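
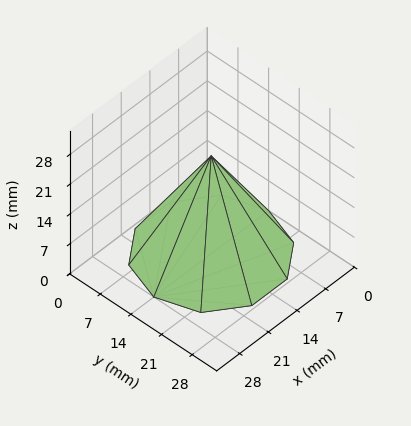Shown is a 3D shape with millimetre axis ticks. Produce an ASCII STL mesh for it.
Reading the render: the shape is a regular 10-sided pyramid, base circumscribed radius ≈ 14 mm, apex at z ≈ 23 mm (dimensions read to the nearest mm from the axis ticks). For the STL, each face is triangulated and given an outward normal.

solid part
  facet normal 0.0000 0.0000 -1.0000
    outer loop
      vertex 18.326 27.315 0.000
      vertex 25.326 22.229 0.000
      vertex 28.000 14.000 0.000
    endloop
  endfacet
  facet normal 0.0000 0.0000 -1.0000
    outer loop
      vertex 9.674 27.315 0.000
      vertex 18.326 27.315 0.000
      vertex 28.000 14.000 0.000
    endloop
  endfacet
  facet normal 0.0000 0.0000 -1.0000
    outer loop
      vertex 2.674 22.229 0.000
      vertex 9.674 27.315 0.000
      vertex 28.000 14.000 0.000
    endloop
  endfacet
  facet normal 0.0000 0.0000 -1.0000
    outer loop
      vertex 0.000 14.000 0.000
      vertex 2.674 22.229 0.000
      vertex 28.000 14.000 0.000
    endloop
  endfacet
  facet normal 0.0000 0.0000 -1.0000
    outer loop
      vertex 2.674 5.771 0.000
      vertex 0.000 14.000 0.000
      vertex 28.000 14.000 0.000
    endloop
  endfacet
  facet normal 0.0000 0.0000 -1.0000
    outer loop
      vertex 9.674 0.685 0.000
      vertex 2.674 5.771 0.000
      vertex 28.000 14.000 0.000
    endloop
  endfacet
  facet normal 0.0000 0.0000 -1.0000
    outer loop
      vertex 18.326 0.685 0.000
      vertex 9.674 0.685 0.000
      vertex 28.000 14.000 0.000
    endloop
  endfacet
  facet normal 0.0000 0.0000 -1.0000
    outer loop
      vertex 25.326 5.771 0.000
      vertex 18.326 0.685 0.000
      vertex 28.000 14.000 0.000
    endloop
  endfacet
  facet normal 0.8231 0.2675 0.5010
    outer loop
      vertex 28.000 14.000 0.000
      vertex 25.326 22.229 0.000
      vertex 14.000 14.000 23.000
    endloop
  endfacet
  facet normal 0.5087 0.7001 0.5010
    outer loop
      vertex 25.326 22.229 0.000
      vertex 18.326 27.315 0.000
      vertex 14.000 14.000 23.000
    endloop
  endfacet
  facet normal 0.0000 0.8654 0.5010
    outer loop
      vertex 18.326 27.315 0.000
      vertex 9.674 27.315 0.000
      vertex 14.000 14.000 23.000
    endloop
  endfacet
  facet normal -0.5087 0.7001 0.5010
    outer loop
      vertex 9.674 27.315 0.000
      vertex 2.674 22.229 0.000
      vertex 14.000 14.000 23.000
    endloop
  endfacet
  facet normal -0.8231 0.2675 0.5010
    outer loop
      vertex 2.674 22.229 0.000
      vertex 0.000 14.000 0.000
      vertex 14.000 14.000 23.000
    endloop
  endfacet
  facet normal -0.8231 -0.2675 0.5010
    outer loop
      vertex 0.000 14.000 0.000
      vertex 2.674 5.771 0.000
      vertex 14.000 14.000 23.000
    endloop
  endfacet
  facet normal -0.5087 -0.7001 0.5010
    outer loop
      vertex 2.674 5.771 0.000
      vertex 9.674 0.685 0.000
      vertex 14.000 14.000 23.000
    endloop
  endfacet
  facet normal 0.0000 -0.8654 0.5010
    outer loop
      vertex 9.674 0.685 0.000
      vertex 18.326 0.685 0.000
      vertex 14.000 14.000 23.000
    endloop
  endfacet
  facet normal 0.5087 -0.7001 0.5010
    outer loop
      vertex 18.326 0.685 0.000
      vertex 25.326 5.771 0.000
      vertex 14.000 14.000 23.000
    endloop
  endfacet
  facet normal 0.8231 -0.2675 0.5010
    outer loop
      vertex 25.326 5.771 0.000
      vertex 28.000 14.000 0.000
      vertex 14.000 14.000 23.000
    endloop
  endfacet
endsolid part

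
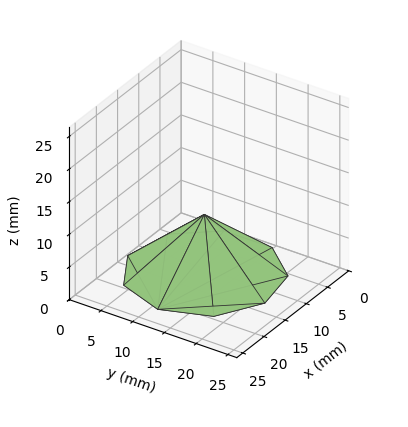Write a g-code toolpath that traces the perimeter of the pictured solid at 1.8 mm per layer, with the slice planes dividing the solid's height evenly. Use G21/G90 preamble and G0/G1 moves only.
Reading the render: the shape is a regular 9-sided pyramid, base circumscribed radius ≈ 11 mm, apex at z ≈ 9 mm (dimensions read to the nearest mm from the axis ticks). For the g-code, the solid's height is divided into equal slices at the stated Δz and each level perimeter traced with G1 moves after a G0 lift.

; perimeter-only toolpath
G21 ; units = mm
G90 ; absolute positioning
G28 ; home
; layer 1
G0 Z1.8
G0 X19.8 Y11.0
G1 X17.7 Y16.7
G1 X12.5 Y19.6
G1 X6.6 Y18.6
G1 X2.8 Y14.0
G1 X2.8 Y8.0
G1 X6.6 Y3.4
G1 X12.5 Y2.4
G1 X17.7 Y5.3
G1 X19.8 Y11.0
; layer 2
G0 Z3.6
G0 X17.6 Y11.0
G1 X16.0 Y15.3
G1 X12.1 Y17.5
G1 X7.7 Y16.7
G1 X4.8 Y13.3
G1 X4.8 Y8.7
G1 X7.7 Y5.3
G1 X12.1 Y4.5
G1 X16.0 Y6.7
G1 X17.6 Y11.0
; layer 3
G0 Z5.4
G0 X15.4 Y11.0
G1 X14.4 Y13.8
G1 X11.8 Y15.3
G1 X8.8 Y14.8
G1 X6.9 Y12.5
G1 X6.9 Y9.5
G1 X8.8 Y7.2
G1 X11.8 Y6.7
G1 X14.4 Y8.2
G1 X15.4 Y11.0
; layer 4
G0 Z7.2
G0 X13.2 Y11.0
G1 X12.7 Y12.4
G1 X11.4 Y13.2
G1 X9.9 Y12.9
G1 X8.9 Y11.8
G1 X8.9 Y10.2
G1 X9.9 Y9.1
G1 X11.4 Y8.8
G1 X12.7 Y9.6
G1 X13.2 Y11.0
M2 ; end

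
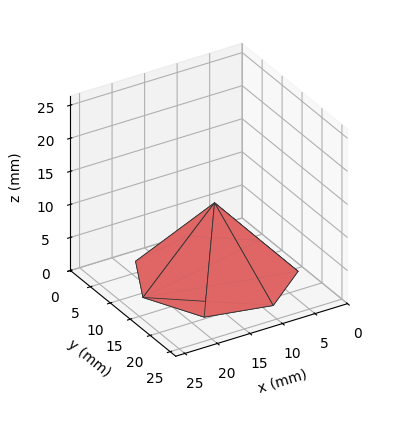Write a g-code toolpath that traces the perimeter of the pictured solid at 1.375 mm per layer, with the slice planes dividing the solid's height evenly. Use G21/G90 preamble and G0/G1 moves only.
Reading the render: the shape is a regular 7-sided pyramid, base circumscribed radius ≈ 11 mm, apex at z ≈ 11 mm (dimensions read to the nearest mm from the axis ticks). For the g-code, the solid's height is divided into equal slices at the stated Δz and each level perimeter traced with G1 moves after a G0 lift.

; perimeter-only toolpath
G21 ; units = mm
G90 ; absolute positioning
G28 ; home
; layer 1
G0 Z1.375
G0 X20.625 Y11.000
G1 X17.001 Y18.525
G1 X8.858 Y20.384
G1 X2.328 Y15.176
G1 X2.328 Y6.824
G1 X8.858 Y1.617
G1 X17.001 Y3.475
G1 X20.625 Y11.000
; layer 2
G0 Z2.750
G0 X19.250 Y11.000
G1 X16.143 Y17.450
G1 X9.164 Y19.043
G1 X3.567 Y14.580
G1 X3.567 Y7.420
G1 X9.164 Y2.957
G1 X16.143 Y4.550
G1 X19.250 Y11.000
; layer 3
G0 Z4.125
G0 X17.875 Y11.000
G1 X15.286 Y16.375
G1 X9.470 Y17.703
G1 X4.806 Y13.983
G1 X4.806 Y8.017
G1 X9.470 Y4.298
G1 X15.286 Y5.625
G1 X17.875 Y11.000
; layer 4
G0 Z5.500
G0 X16.500 Y11.000
G1 X14.429 Y15.300
G1 X9.776 Y16.362
G1 X6.045 Y13.386
G1 X6.045 Y8.614
G1 X9.776 Y5.638
G1 X14.429 Y6.700
G1 X16.500 Y11.000
; layer 5
G0 Z6.875
G0 X15.125 Y11.000
G1 X13.572 Y14.225
G1 X10.082 Y15.021
G1 X7.283 Y12.790
G1 X7.283 Y9.210
G1 X10.082 Y6.979
G1 X13.572 Y7.775
G1 X15.125 Y11.000
; layer 6
G0 Z8.250
G0 X13.750 Y11.000
G1 X12.715 Y13.150
G1 X10.388 Y13.681
G1 X8.522 Y12.193
G1 X8.522 Y9.807
G1 X10.388 Y8.319
G1 X12.715 Y8.850
G1 X13.750 Y11.000
; layer 7
G0 Z9.625
G0 X12.375 Y11.000
G1 X11.857 Y12.075
G1 X10.694 Y12.341
G1 X9.761 Y11.597
G1 X9.761 Y10.403
G1 X10.694 Y9.659
G1 X11.857 Y9.925
G1 X12.375 Y11.000
M2 ; end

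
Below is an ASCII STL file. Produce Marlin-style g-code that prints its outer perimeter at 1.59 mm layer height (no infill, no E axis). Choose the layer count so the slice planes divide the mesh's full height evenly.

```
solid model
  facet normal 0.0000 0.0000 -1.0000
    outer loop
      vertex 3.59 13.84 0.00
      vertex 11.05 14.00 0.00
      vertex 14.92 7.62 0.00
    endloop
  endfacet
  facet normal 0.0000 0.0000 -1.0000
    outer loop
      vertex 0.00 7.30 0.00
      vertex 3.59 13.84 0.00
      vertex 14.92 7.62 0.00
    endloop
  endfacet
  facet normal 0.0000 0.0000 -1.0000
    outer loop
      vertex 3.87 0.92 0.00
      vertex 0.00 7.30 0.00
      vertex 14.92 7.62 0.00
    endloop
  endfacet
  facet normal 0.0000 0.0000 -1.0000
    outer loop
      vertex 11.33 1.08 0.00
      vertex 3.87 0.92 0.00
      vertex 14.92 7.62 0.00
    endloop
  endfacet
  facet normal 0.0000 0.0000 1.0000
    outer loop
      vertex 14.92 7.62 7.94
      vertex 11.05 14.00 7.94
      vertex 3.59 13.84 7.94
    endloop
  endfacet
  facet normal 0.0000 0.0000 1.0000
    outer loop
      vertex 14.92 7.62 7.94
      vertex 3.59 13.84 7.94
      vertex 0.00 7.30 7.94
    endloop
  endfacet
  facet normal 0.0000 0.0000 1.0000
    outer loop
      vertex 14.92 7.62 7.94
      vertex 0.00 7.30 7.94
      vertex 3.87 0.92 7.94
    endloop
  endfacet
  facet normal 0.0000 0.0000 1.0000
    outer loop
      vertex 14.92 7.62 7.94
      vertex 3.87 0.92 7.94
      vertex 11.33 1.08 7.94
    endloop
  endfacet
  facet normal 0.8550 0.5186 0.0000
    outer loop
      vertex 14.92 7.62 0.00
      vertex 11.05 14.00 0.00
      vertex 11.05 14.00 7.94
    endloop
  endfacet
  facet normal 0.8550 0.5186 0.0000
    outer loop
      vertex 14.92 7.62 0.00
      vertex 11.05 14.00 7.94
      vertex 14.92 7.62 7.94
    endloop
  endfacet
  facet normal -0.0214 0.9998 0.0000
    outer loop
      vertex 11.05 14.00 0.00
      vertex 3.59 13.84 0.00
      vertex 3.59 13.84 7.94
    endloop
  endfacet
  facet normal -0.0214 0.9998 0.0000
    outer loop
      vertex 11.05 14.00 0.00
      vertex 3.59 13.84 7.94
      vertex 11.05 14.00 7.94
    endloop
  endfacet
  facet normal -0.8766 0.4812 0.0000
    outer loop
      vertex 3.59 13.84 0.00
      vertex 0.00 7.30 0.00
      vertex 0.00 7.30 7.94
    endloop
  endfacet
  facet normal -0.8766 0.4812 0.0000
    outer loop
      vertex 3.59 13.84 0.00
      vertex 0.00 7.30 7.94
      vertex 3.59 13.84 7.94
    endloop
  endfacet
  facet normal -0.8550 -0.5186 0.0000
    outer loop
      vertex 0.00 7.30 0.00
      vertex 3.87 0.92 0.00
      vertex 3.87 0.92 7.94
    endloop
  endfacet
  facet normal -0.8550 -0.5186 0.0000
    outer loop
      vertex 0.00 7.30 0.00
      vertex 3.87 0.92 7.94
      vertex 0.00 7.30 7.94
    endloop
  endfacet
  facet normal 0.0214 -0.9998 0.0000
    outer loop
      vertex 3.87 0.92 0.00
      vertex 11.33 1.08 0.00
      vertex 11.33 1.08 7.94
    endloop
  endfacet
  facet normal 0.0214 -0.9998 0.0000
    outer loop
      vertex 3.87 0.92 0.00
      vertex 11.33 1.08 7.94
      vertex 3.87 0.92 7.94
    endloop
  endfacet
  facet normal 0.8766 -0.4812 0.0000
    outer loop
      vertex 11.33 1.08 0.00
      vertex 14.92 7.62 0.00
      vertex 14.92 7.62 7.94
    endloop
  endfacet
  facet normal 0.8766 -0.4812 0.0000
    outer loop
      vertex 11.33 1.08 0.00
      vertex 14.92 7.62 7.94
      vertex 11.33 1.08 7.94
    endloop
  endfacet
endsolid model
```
; perimeter-only toolpath
G21 ; units = mm
G90 ; absolute positioning
G28 ; home
; layer 1
G0 Z1.59
G0 X14.92 Y7.62
G1 X11.05 Y14.00
G1 X3.59 Y13.84
G1 X0.00 Y7.30
G1 X3.87 Y0.92
G1 X11.33 Y1.08
G1 X14.92 Y7.62
; layer 2
G0 Z3.18
G0 X14.92 Y7.62
G1 X11.05 Y14.00
G1 X3.59 Y13.84
G1 X0.00 Y7.30
G1 X3.87 Y0.92
G1 X11.33 Y1.08
G1 X14.92 Y7.62
; layer 3
G0 Z4.76
G0 X14.92 Y7.62
G1 X11.05 Y14.00
G1 X3.59 Y13.84
G1 X0.00 Y7.30
G1 X3.87 Y0.92
G1 X11.33 Y1.08
G1 X14.92 Y7.62
; layer 4
G0 Z6.35
G0 X14.92 Y7.62
G1 X11.05 Y14.00
G1 X3.59 Y13.84
G1 X0.00 Y7.30
G1 X3.87 Y0.92
G1 X11.33 Y1.08
G1 X14.92 Y7.62
; layer 5
G0 Z7.94
G0 X14.92 Y7.62
G1 X11.05 Y14.00
G1 X3.59 Y13.84
G1 X0.00 Y7.30
G1 X3.87 Y0.92
G1 X11.33 Y1.08
G1 X14.92 Y7.62
M2 ; end

The solid is a regular 6-sided prism (a cylinder approximated with 6 flat sides), circumscribed radius ≈ 7.46 mm, height ≈ 7.94 mm. Slicing at Δz = 1.59 mm — 5 equal slices spanning the solid's height, so layer i sits at z = i·h/5 — gives 5 non-empty perimeters. Each is a 6-segment closed polygon; G0 lifts to the layer z and rapids to the start vertex, then G1 traces the edges.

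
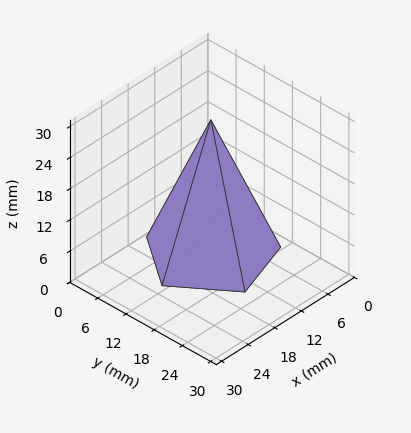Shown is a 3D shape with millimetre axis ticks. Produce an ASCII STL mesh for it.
Reading the render: the shape is a regular 5-sided pyramid, base circumscribed radius ≈ 11 mm, apex at z ≈ 26 mm (dimensions read to the nearest mm from the axis ticks). For the STL, each face is triangulated and given an outward normal.

solid part
  facet normal 0.0000 0.0000 -1.0000
    outer loop
      vertex 2.101 17.466 0.000
      vertex 14.399 21.462 0.000
      vertex 22.000 11.000 0.000
    endloop
  endfacet
  facet normal 0.0000 0.0000 -1.0000
    outer loop
      vertex 2.101 4.534 0.000
      vertex 2.101 17.466 0.000
      vertex 22.000 11.000 0.000
    endloop
  endfacet
  facet normal 0.0000 0.0000 -1.0000
    outer loop
      vertex 14.399 0.538 0.000
      vertex 2.101 4.534 0.000
      vertex 22.000 11.000 0.000
    endloop
  endfacet
  facet normal 0.7654 0.5561 0.3238
    outer loop
      vertex 22.000 11.000 0.000
      vertex 14.399 21.462 0.000
      vertex 11.000 11.000 26.000
    endloop
  endfacet
  facet normal -0.2924 0.8998 0.3238
    outer loop
      vertex 14.399 21.462 0.000
      vertex 2.101 17.466 0.000
      vertex 11.000 11.000 26.000
    endloop
  endfacet
  facet normal -0.9461 0.0000 0.3238
    outer loop
      vertex 2.101 17.466 0.000
      vertex 2.101 4.534 0.000
      vertex 11.000 11.000 26.000
    endloop
  endfacet
  facet normal -0.2924 -0.8998 0.3238
    outer loop
      vertex 2.101 4.534 0.000
      vertex 14.399 0.538 0.000
      vertex 11.000 11.000 26.000
    endloop
  endfacet
  facet normal 0.7654 -0.5561 0.3238
    outer loop
      vertex 14.399 0.538 0.000
      vertex 22.000 11.000 0.000
      vertex 11.000 11.000 26.000
    endloop
  endfacet
endsolid part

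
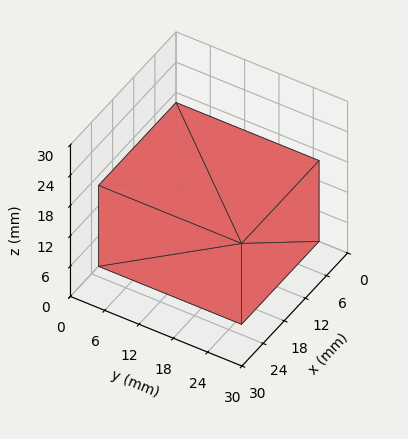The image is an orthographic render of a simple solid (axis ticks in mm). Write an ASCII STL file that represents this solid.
Reading the render: the shape is a rectangular box, roughly 22 × 25 mm footprint and 16 mm tall (dimensions read to the nearest mm from the axis ticks). For the STL, each face is triangulated and given an outward normal.

solid part
  facet normal 0.0000 0.0000 -1.0000
    outer loop
      vertex 22.0 25.0 0.0
      vertex 22.0 0.0 0.0
      vertex 0.0 0.0 0.0
    endloop
  endfacet
  facet normal 0.0000 0.0000 -1.0000
    outer loop
      vertex 0.0 25.0 0.0
      vertex 22.0 25.0 0.0
      vertex 0.0 0.0 0.0
    endloop
  endfacet
  facet normal 0.0000 0.0000 1.0000
    outer loop
      vertex 0.0 0.0 16.0
      vertex 22.0 0.0 16.0
      vertex 22.0 25.0 16.0
    endloop
  endfacet
  facet normal 0.0000 0.0000 1.0000
    outer loop
      vertex 0.0 0.0 16.0
      vertex 22.0 25.0 16.0
      vertex 0.0 25.0 16.0
    endloop
  endfacet
  facet normal 0.0000 -1.0000 0.0000
    outer loop
      vertex 0.0 0.0 0.0
      vertex 22.0 0.0 0.0
      vertex 22.0 0.0 16.0
    endloop
  endfacet
  facet normal 0.0000 -1.0000 0.0000
    outer loop
      vertex 0.0 0.0 0.0
      vertex 22.0 0.0 16.0
      vertex 0.0 0.0 16.0
    endloop
  endfacet
  facet normal 0.0000 1.0000 0.0000
    outer loop
      vertex 22.0 25.0 16.0
      vertex 22.0 25.0 0.0
      vertex 0.0 25.0 0.0
    endloop
  endfacet
  facet normal 0.0000 1.0000 0.0000
    outer loop
      vertex 0.0 25.0 16.0
      vertex 22.0 25.0 16.0
      vertex 0.0 25.0 0.0
    endloop
  endfacet
  facet normal -1.0000 0.0000 0.0000
    outer loop
      vertex 0.0 25.0 16.0
      vertex 0.0 25.0 0.0
      vertex 0.0 0.0 0.0
    endloop
  endfacet
  facet normal -1.0000 0.0000 0.0000
    outer loop
      vertex 0.0 0.0 16.0
      vertex 0.0 25.0 16.0
      vertex 0.0 0.0 0.0
    endloop
  endfacet
  facet normal 1.0000 0.0000 0.0000
    outer loop
      vertex 22.0 0.0 0.0
      vertex 22.0 25.0 0.0
      vertex 22.0 25.0 16.0
    endloop
  endfacet
  facet normal 1.0000 0.0000 0.0000
    outer loop
      vertex 22.0 0.0 0.0
      vertex 22.0 25.0 16.0
      vertex 22.0 0.0 16.0
    endloop
  endfacet
endsolid part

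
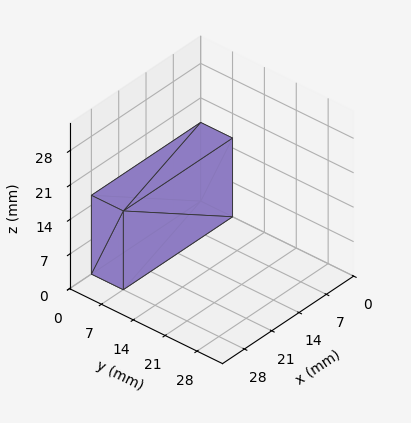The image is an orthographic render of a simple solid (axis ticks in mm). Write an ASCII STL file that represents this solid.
Reading the render: the shape is a rectangular box, roughly 28 × 7 mm footprint and 16 mm tall (dimensions read to the nearest mm from the axis ticks). For the STL, each face is triangulated and given an outward normal.

solid part
  facet normal 0.0000 0.0000 -1.0000
    outer loop
      vertex 28.000 7.000 0.000
      vertex 28.000 0.000 0.000
      vertex 0.000 0.000 0.000
    endloop
  endfacet
  facet normal 0.0000 0.0000 -1.0000
    outer loop
      vertex 0.000 7.000 0.000
      vertex 28.000 7.000 0.000
      vertex 0.000 0.000 0.000
    endloop
  endfacet
  facet normal 0.0000 0.0000 1.0000
    outer loop
      vertex 0.000 0.000 16.000
      vertex 28.000 0.000 16.000
      vertex 28.000 7.000 16.000
    endloop
  endfacet
  facet normal 0.0000 0.0000 1.0000
    outer loop
      vertex 0.000 0.000 16.000
      vertex 28.000 7.000 16.000
      vertex 0.000 7.000 16.000
    endloop
  endfacet
  facet normal 0.0000 -1.0000 0.0000
    outer loop
      vertex 0.000 0.000 0.000
      vertex 28.000 0.000 0.000
      vertex 28.000 0.000 16.000
    endloop
  endfacet
  facet normal 0.0000 -1.0000 0.0000
    outer loop
      vertex 0.000 0.000 0.000
      vertex 28.000 0.000 16.000
      vertex 0.000 0.000 16.000
    endloop
  endfacet
  facet normal 0.0000 1.0000 0.0000
    outer loop
      vertex 28.000 7.000 16.000
      vertex 28.000 7.000 0.000
      vertex 0.000 7.000 0.000
    endloop
  endfacet
  facet normal 0.0000 1.0000 0.0000
    outer loop
      vertex 0.000 7.000 16.000
      vertex 28.000 7.000 16.000
      vertex 0.000 7.000 0.000
    endloop
  endfacet
  facet normal -1.0000 0.0000 0.0000
    outer loop
      vertex 0.000 7.000 16.000
      vertex 0.000 7.000 0.000
      vertex 0.000 0.000 0.000
    endloop
  endfacet
  facet normal -1.0000 0.0000 0.0000
    outer loop
      vertex 0.000 0.000 16.000
      vertex 0.000 7.000 16.000
      vertex 0.000 0.000 0.000
    endloop
  endfacet
  facet normal 1.0000 0.0000 0.0000
    outer loop
      vertex 28.000 0.000 0.000
      vertex 28.000 7.000 0.000
      vertex 28.000 7.000 16.000
    endloop
  endfacet
  facet normal 1.0000 0.0000 0.0000
    outer loop
      vertex 28.000 0.000 0.000
      vertex 28.000 7.000 16.000
      vertex 28.000 0.000 16.000
    endloop
  endfacet
endsolid part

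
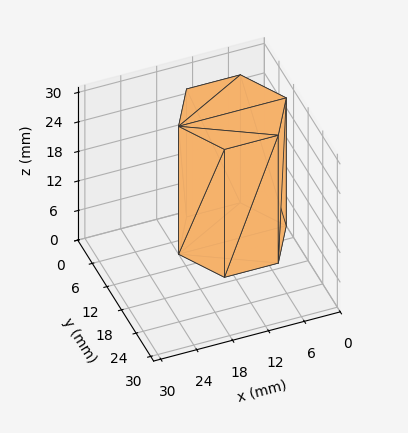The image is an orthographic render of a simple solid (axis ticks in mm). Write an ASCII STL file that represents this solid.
Reading the render: the shape is a regular 6-sided prism (a cylinder approximated with 6 flat sides), circumscribed radius ≈ 9 mm, height ≈ 26 mm (dimensions read to the nearest mm from the axis ticks). For the STL, each face is triangulated and given an outward normal.

solid part
  facet normal 0.0000 0.0000 -1.0000
    outer loop
      vertex 4.50 16.79 0.00
      vertex 13.50 16.79 0.00
      vertex 18.00 9.00 0.00
    endloop
  endfacet
  facet normal 0.0000 0.0000 -1.0000
    outer loop
      vertex 0.00 9.00 0.00
      vertex 4.50 16.79 0.00
      vertex 18.00 9.00 0.00
    endloop
  endfacet
  facet normal 0.0000 0.0000 -1.0000
    outer loop
      vertex 4.50 1.21 0.00
      vertex 0.00 9.00 0.00
      vertex 18.00 9.00 0.00
    endloop
  endfacet
  facet normal 0.0000 0.0000 -1.0000
    outer loop
      vertex 13.50 1.21 0.00
      vertex 4.50 1.21 0.00
      vertex 18.00 9.00 0.00
    endloop
  endfacet
  facet normal 0.0000 0.0000 1.0000
    outer loop
      vertex 18.00 9.00 26.00
      vertex 13.50 16.79 26.00
      vertex 4.50 16.79 26.00
    endloop
  endfacet
  facet normal 0.0000 0.0000 1.0000
    outer loop
      vertex 18.00 9.00 26.00
      vertex 4.50 16.79 26.00
      vertex 0.00 9.00 26.00
    endloop
  endfacet
  facet normal 0.0000 0.0000 1.0000
    outer loop
      vertex 18.00 9.00 26.00
      vertex 0.00 9.00 26.00
      vertex 4.50 1.21 26.00
    endloop
  endfacet
  facet normal 0.0000 0.0000 1.0000
    outer loop
      vertex 18.00 9.00 26.00
      vertex 4.50 1.21 26.00
      vertex 13.50 1.21 26.00
    endloop
  endfacet
  facet normal 0.8659 0.5002 0.0000
    outer loop
      vertex 18.00 9.00 0.00
      vertex 13.50 16.79 0.00
      vertex 13.50 16.79 26.00
    endloop
  endfacet
  facet normal 0.8659 0.5002 0.0000
    outer loop
      vertex 18.00 9.00 0.00
      vertex 13.50 16.79 26.00
      vertex 18.00 9.00 26.00
    endloop
  endfacet
  facet normal 0.0000 1.0000 0.0000
    outer loop
      vertex 13.50 16.79 0.00
      vertex 4.50 16.79 0.00
      vertex 4.50 16.79 26.00
    endloop
  endfacet
  facet normal 0.0000 1.0000 0.0000
    outer loop
      vertex 13.50 16.79 0.00
      vertex 4.50 16.79 26.00
      vertex 13.50 16.79 26.00
    endloop
  endfacet
  facet normal -0.8659 0.5002 0.0000
    outer loop
      vertex 4.50 16.79 0.00
      vertex 0.00 9.00 0.00
      vertex 0.00 9.00 26.00
    endloop
  endfacet
  facet normal -0.8659 0.5002 0.0000
    outer loop
      vertex 4.50 16.79 0.00
      vertex 0.00 9.00 26.00
      vertex 4.50 16.79 26.00
    endloop
  endfacet
  facet normal -0.8659 -0.5002 0.0000
    outer loop
      vertex 0.00 9.00 0.00
      vertex 4.50 1.21 0.00
      vertex 4.50 1.21 26.00
    endloop
  endfacet
  facet normal -0.8659 -0.5002 0.0000
    outer loop
      vertex 0.00 9.00 0.00
      vertex 4.50 1.21 26.00
      vertex 0.00 9.00 26.00
    endloop
  endfacet
  facet normal 0.0000 -1.0000 0.0000
    outer loop
      vertex 4.50 1.21 0.00
      vertex 13.50 1.21 0.00
      vertex 13.50 1.21 26.00
    endloop
  endfacet
  facet normal 0.0000 -1.0000 0.0000
    outer loop
      vertex 4.50 1.21 0.00
      vertex 13.50 1.21 26.00
      vertex 4.50 1.21 26.00
    endloop
  endfacet
  facet normal 0.8659 -0.5002 0.0000
    outer loop
      vertex 13.50 1.21 0.00
      vertex 18.00 9.00 0.00
      vertex 18.00 9.00 26.00
    endloop
  endfacet
  facet normal 0.8659 -0.5002 0.0000
    outer loop
      vertex 13.50 1.21 0.00
      vertex 18.00 9.00 26.00
      vertex 13.50 1.21 26.00
    endloop
  endfacet
endsolid part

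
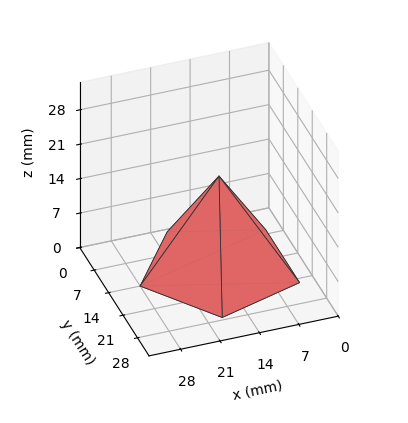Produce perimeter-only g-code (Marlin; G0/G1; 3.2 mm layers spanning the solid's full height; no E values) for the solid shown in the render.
Reading the render: the shape is a regular 5-sided pyramid, base circumscribed radius ≈ 14 mm, apex at z ≈ 19 mm (dimensions read to the nearest mm from the axis ticks). For the g-code, the solid's height is divided into equal slices at the stated Δz and each level perimeter traced with G1 moves after a G0 lift.

; perimeter-only toolpath
G21 ; units = mm
G90 ; absolute positioning
G28 ; home
; layer 1
G0 Z3.2
G0 X25.7 Y14.0
G1 X17.6 Y25.1
G1 X4.6 Y20.8
G1 X4.6 Y7.2
G1 X17.6 Y2.9
G1 X25.7 Y14.0
; layer 2
G0 Z6.3
G0 X23.3 Y14.0
G1 X16.9 Y22.9
G1 X6.5 Y19.5
G1 X6.5 Y8.5
G1 X16.9 Y5.1
G1 X23.3 Y14.0
; layer 3
G0 Z9.5
G0 X21.0 Y14.0
G1 X16.1 Y20.6
G1 X8.3 Y18.1
G1 X8.3 Y9.9
G1 X16.1 Y7.3
G1 X21.0 Y14.0
; layer 4
G0 Z12.7
G0 X18.7 Y14.0
G1 X15.4 Y18.4
G1 X10.2 Y16.7
G1 X10.2 Y11.3
G1 X15.4 Y9.6
G1 X18.7 Y14.0
; layer 5
G0 Z15.8
G0 X16.3 Y14.0
G1 X14.7 Y16.2
G1 X12.1 Y15.4
G1 X12.1 Y12.6
G1 X14.7 Y11.8
G1 X16.3 Y14.0
M2 ; end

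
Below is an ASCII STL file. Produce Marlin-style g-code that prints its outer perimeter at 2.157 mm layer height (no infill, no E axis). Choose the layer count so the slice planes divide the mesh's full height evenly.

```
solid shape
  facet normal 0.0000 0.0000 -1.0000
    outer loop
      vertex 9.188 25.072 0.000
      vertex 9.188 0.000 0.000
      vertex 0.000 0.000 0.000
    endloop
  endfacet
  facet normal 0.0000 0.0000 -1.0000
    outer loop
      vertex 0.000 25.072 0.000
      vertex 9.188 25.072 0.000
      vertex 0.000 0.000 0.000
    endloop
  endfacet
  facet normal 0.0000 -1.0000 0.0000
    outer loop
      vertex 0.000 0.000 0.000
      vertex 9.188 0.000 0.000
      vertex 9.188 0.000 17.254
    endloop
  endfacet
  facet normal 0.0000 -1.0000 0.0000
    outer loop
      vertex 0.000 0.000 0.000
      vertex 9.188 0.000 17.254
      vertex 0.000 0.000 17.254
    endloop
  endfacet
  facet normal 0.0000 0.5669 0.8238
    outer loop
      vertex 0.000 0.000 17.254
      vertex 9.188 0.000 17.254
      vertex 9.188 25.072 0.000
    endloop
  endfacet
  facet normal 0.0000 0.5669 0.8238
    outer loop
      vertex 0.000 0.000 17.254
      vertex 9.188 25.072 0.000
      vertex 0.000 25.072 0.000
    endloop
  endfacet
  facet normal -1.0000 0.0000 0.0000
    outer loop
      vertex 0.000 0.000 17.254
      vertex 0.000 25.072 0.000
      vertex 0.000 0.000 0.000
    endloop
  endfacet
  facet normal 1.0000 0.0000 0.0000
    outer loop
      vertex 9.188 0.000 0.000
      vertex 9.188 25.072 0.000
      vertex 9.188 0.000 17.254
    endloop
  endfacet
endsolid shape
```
; perimeter-only toolpath
G21 ; units = mm
G90 ; absolute positioning
G28 ; home
; layer 1
G0 Z2.157
G0 X0.000 Y0.000
G1 X9.188 Y0.000
G1 X9.188 Y21.938
G1 X0.000 Y21.938
G1 X0.000 Y0.000
; layer 2
G0 Z4.314
G0 X0.000 Y0.000
G1 X9.188 Y0.000
G1 X9.188 Y18.804
G1 X0.000 Y18.804
G1 X0.000 Y0.000
; layer 3
G0 Z6.470
G0 X0.000 Y0.000
G1 X9.188 Y0.000
G1 X9.188 Y15.670
G1 X0.000 Y15.670
G1 X0.000 Y0.000
; layer 4
G0 Z8.627
G0 X0.000 Y0.000
G1 X9.188 Y0.000
G1 X9.188 Y12.536
G1 X0.000 Y12.536
G1 X0.000 Y0.000
; layer 5
G0 Z10.784
G0 X0.000 Y0.000
G1 X9.188 Y0.000
G1 X9.188 Y9.402
G1 X0.000 Y9.402
G1 X0.000 Y0.000
; layer 6
G0 Z12.941
G0 X0.000 Y0.000
G1 X9.188 Y0.000
G1 X9.188 Y6.268
G1 X0.000 Y6.268
G1 X0.000 Y0.000
; layer 7
G0 Z15.097
G0 X0.000 Y0.000
G1 X9.188 Y0.000
G1 X9.188 Y3.134
G1 X0.000 Y3.134
G1 X0.000 Y0.000
M2 ; end

The solid is a wedge (ramp): 9.19 × 25.1 mm base, rising to 17.3 mm along the y=0 edge and sloping linearly to z=0 at y=25.1. Slicing at Δz = 2.157 mm — 8 equal slices spanning the solid's height, so layer i sits at z = i·h/8 — gives 7 non-empty perimeters. Each is a 4-segment closed polygon; G0 lifts to the layer z and rapids to the start vertex, then G1 traces the edges. The cross-section shrinks linearly with z (the slice at the apex is degenerate and omitted).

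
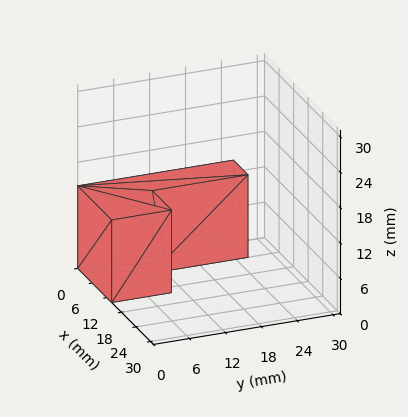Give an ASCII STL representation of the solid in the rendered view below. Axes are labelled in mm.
Reading the render: the shape is an L-shaped prism: outer 14 × 26 mm, arm thicknesses ≈ 10 mm (horizontal) and 6 mm (vertical), extruded 14 mm in z (dimensions read to the nearest mm from the axis ticks). For the STL, each face is triangulated and given an outward normal.

solid part
  facet normal 0.0000 0.0000 -1.0000
    outer loop
      vertex 14.0 10.0 0.0
      vertex 14.0 0.0 0.0
      vertex 0.0 0.0 0.0
    endloop
  endfacet
  facet normal 0.0000 0.0000 -1.0000
    outer loop
      vertex 6.0 10.0 0.0
      vertex 14.0 10.0 0.0
      vertex 0.0 0.0 0.0
    endloop
  endfacet
  facet normal 0.0000 0.0000 -1.0000
    outer loop
      vertex 6.0 26.0 0.0
      vertex 6.0 10.0 0.0
      vertex 0.0 0.0 0.0
    endloop
  endfacet
  facet normal 0.0000 0.0000 -1.0000
    outer loop
      vertex 0.0 26.0 0.0
      vertex 6.0 26.0 0.0
      vertex 0.0 0.0 0.0
    endloop
  endfacet
  facet normal 0.0000 0.0000 1.0000
    outer loop
      vertex 0.0 0.0 14.0
      vertex 14.0 0.0 14.0
      vertex 14.0 10.0 14.0
    endloop
  endfacet
  facet normal 0.0000 0.0000 1.0000
    outer loop
      vertex 0.0 0.0 14.0
      vertex 14.0 10.0 14.0
      vertex 6.0 10.0 14.0
    endloop
  endfacet
  facet normal 0.0000 0.0000 1.0000
    outer loop
      vertex 0.0 0.0 14.0
      vertex 6.0 10.0 14.0
      vertex 6.0 26.0 14.0
    endloop
  endfacet
  facet normal 0.0000 0.0000 1.0000
    outer loop
      vertex 0.0 0.0 14.0
      vertex 6.0 26.0 14.0
      vertex 0.0 26.0 14.0
    endloop
  endfacet
  facet normal 0.0000 -1.0000 0.0000
    outer loop
      vertex 0.0 0.0 0.0
      vertex 14.0 0.0 0.0
      vertex 14.0 0.0 14.0
    endloop
  endfacet
  facet normal 0.0000 -1.0000 0.0000
    outer loop
      vertex 0.0 0.0 0.0
      vertex 14.0 0.0 14.0
      vertex 0.0 0.0 14.0
    endloop
  endfacet
  facet normal 1.0000 0.0000 0.0000
    outer loop
      vertex 14.0 0.0 0.0
      vertex 14.0 10.0 0.0
      vertex 14.0 10.0 14.0
    endloop
  endfacet
  facet normal 1.0000 0.0000 0.0000
    outer loop
      vertex 14.0 0.0 0.0
      vertex 14.0 10.0 14.0
      vertex 14.0 0.0 14.0
    endloop
  endfacet
  facet normal 0.0000 1.0000 0.0000
    outer loop
      vertex 14.0 10.0 0.0
      vertex 6.0 10.0 0.0
      vertex 6.0 10.0 14.0
    endloop
  endfacet
  facet normal 0.0000 1.0000 0.0000
    outer loop
      vertex 14.0 10.0 0.0
      vertex 6.0 10.0 14.0
      vertex 14.0 10.0 14.0
    endloop
  endfacet
  facet normal 1.0000 0.0000 0.0000
    outer loop
      vertex 6.0 10.0 0.0
      vertex 6.0 26.0 0.0
      vertex 6.0 26.0 14.0
    endloop
  endfacet
  facet normal 1.0000 0.0000 0.0000
    outer loop
      vertex 6.0 10.0 0.0
      vertex 6.0 26.0 14.0
      vertex 6.0 10.0 14.0
    endloop
  endfacet
  facet normal 0.0000 1.0000 0.0000
    outer loop
      vertex 6.0 26.0 0.0
      vertex 0.0 26.0 0.0
      vertex 0.0 26.0 14.0
    endloop
  endfacet
  facet normal 0.0000 1.0000 0.0000
    outer loop
      vertex 6.0 26.0 0.0
      vertex 0.0 26.0 14.0
      vertex 6.0 26.0 14.0
    endloop
  endfacet
  facet normal -1.0000 0.0000 0.0000
    outer loop
      vertex 0.0 26.0 0.0
      vertex 0.0 0.0 0.0
      vertex 0.0 0.0 14.0
    endloop
  endfacet
  facet normal -1.0000 0.0000 0.0000
    outer loop
      vertex 0.0 26.0 0.0
      vertex 0.0 0.0 14.0
      vertex 0.0 26.0 14.0
    endloop
  endfacet
endsolid part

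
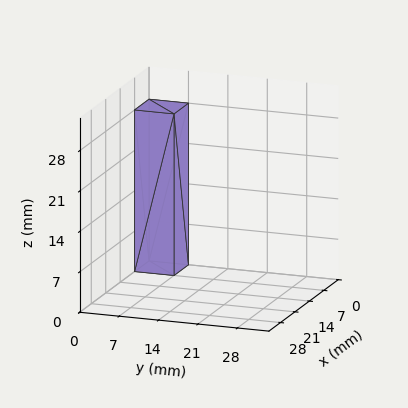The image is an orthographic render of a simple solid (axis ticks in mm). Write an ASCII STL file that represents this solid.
Reading the render: the shape is a rectangular box, roughly 7 × 7 mm footprint and 28 mm tall (dimensions read to the nearest mm from the axis ticks). For the STL, each face is triangulated and given an outward normal.

solid part
  facet normal 0.0000 0.0000 -1.0000
    outer loop
      vertex 7.00 7.00 0.00
      vertex 7.00 0.00 0.00
      vertex 0.00 0.00 0.00
    endloop
  endfacet
  facet normal 0.0000 0.0000 -1.0000
    outer loop
      vertex 0.00 7.00 0.00
      vertex 7.00 7.00 0.00
      vertex 0.00 0.00 0.00
    endloop
  endfacet
  facet normal 0.0000 0.0000 1.0000
    outer loop
      vertex 0.00 0.00 28.00
      vertex 7.00 0.00 28.00
      vertex 7.00 7.00 28.00
    endloop
  endfacet
  facet normal 0.0000 0.0000 1.0000
    outer loop
      vertex 0.00 0.00 28.00
      vertex 7.00 7.00 28.00
      vertex 0.00 7.00 28.00
    endloop
  endfacet
  facet normal 0.0000 -1.0000 0.0000
    outer loop
      vertex 0.00 0.00 0.00
      vertex 7.00 0.00 0.00
      vertex 7.00 0.00 28.00
    endloop
  endfacet
  facet normal 0.0000 -1.0000 0.0000
    outer loop
      vertex 0.00 0.00 0.00
      vertex 7.00 0.00 28.00
      vertex 0.00 0.00 28.00
    endloop
  endfacet
  facet normal 0.0000 1.0000 0.0000
    outer loop
      vertex 7.00 7.00 28.00
      vertex 7.00 7.00 0.00
      vertex 0.00 7.00 0.00
    endloop
  endfacet
  facet normal 0.0000 1.0000 0.0000
    outer loop
      vertex 0.00 7.00 28.00
      vertex 7.00 7.00 28.00
      vertex 0.00 7.00 0.00
    endloop
  endfacet
  facet normal -1.0000 0.0000 0.0000
    outer loop
      vertex 0.00 7.00 28.00
      vertex 0.00 7.00 0.00
      vertex 0.00 0.00 0.00
    endloop
  endfacet
  facet normal -1.0000 0.0000 0.0000
    outer loop
      vertex 0.00 0.00 28.00
      vertex 0.00 7.00 28.00
      vertex 0.00 0.00 0.00
    endloop
  endfacet
  facet normal 1.0000 0.0000 0.0000
    outer loop
      vertex 7.00 0.00 0.00
      vertex 7.00 7.00 0.00
      vertex 7.00 7.00 28.00
    endloop
  endfacet
  facet normal 1.0000 0.0000 0.0000
    outer loop
      vertex 7.00 0.00 0.00
      vertex 7.00 7.00 28.00
      vertex 7.00 0.00 28.00
    endloop
  endfacet
endsolid part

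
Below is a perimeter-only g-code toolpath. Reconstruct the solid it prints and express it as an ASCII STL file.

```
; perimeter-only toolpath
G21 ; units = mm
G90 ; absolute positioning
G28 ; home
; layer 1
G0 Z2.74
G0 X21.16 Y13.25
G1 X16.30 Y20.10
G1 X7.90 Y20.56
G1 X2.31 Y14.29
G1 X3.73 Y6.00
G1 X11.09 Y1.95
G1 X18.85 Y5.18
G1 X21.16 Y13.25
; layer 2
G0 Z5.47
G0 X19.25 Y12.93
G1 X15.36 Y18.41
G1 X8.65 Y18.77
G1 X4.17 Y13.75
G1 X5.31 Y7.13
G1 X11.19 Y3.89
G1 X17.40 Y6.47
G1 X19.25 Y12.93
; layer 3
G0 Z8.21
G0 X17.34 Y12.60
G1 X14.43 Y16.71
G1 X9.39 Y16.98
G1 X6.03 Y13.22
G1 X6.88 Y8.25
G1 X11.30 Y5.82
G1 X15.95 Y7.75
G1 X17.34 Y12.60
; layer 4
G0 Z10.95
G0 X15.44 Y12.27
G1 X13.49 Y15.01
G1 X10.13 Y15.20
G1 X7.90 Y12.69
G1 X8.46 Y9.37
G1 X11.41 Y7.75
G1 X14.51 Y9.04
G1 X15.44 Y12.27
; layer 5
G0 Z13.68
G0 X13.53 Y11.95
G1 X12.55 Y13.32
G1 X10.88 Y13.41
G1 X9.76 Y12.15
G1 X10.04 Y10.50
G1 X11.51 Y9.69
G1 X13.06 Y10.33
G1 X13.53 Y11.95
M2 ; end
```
solid part
  facet normal 0.0000 0.0000 -1.0000
    outer loop
      vertex 7.16 22.35 0.00
      vertex 17.23 21.80 0.00
      vertex 23.07 13.58 0.00
    endloop
  endfacet
  facet normal 0.0000 0.0000 -1.0000
    outer loop
      vertex 0.45 14.82 0.00
      vertex 7.16 22.35 0.00
      vertex 23.07 13.58 0.00
    endloop
  endfacet
  facet normal 0.0000 0.0000 -1.0000
    outer loop
      vertex 2.15 4.88 0.00
      vertex 0.45 14.82 0.00
      vertex 23.07 13.58 0.00
    endloop
  endfacet
  facet normal 0.0000 0.0000 -1.0000
    outer loop
      vertex 10.98 0.02 0.00
      vertex 2.15 4.88 0.00
      vertex 23.07 13.58 0.00
    endloop
  endfacet
  facet normal 0.0000 0.0000 -1.0000
    outer loop
      vertex 20.29 3.89 0.00
      vertex 10.98 0.02 0.00
      vertex 23.07 13.58 0.00
    endloop
  endfacet
  facet normal 0.6874 0.4884 0.5376
    outer loop
      vertex 23.07 13.58 0.00
      vertex 17.23 21.80 0.00
      vertex 11.62 11.62 16.42
    endloop
  endfacet
  facet normal 0.0460 0.8419 0.5377
    outer loop
      vertex 17.23 21.80 0.00
      vertex 7.16 22.35 0.00
      vertex 11.62 11.62 16.42
    endloop
  endfacet
  facet normal -0.6295 0.5610 0.5376
    outer loop
      vertex 7.16 22.35 0.00
      vertex 0.45 14.82 0.00
      vertex 11.62 11.62 16.42
    endloop
  endfacet
  facet normal -0.8311 -0.1421 0.5377
    outer loop
      vertex 0.45 14.82 0.00
      vertex 2.15 4.88 0.00
      vertex 11.62 11.62 16.42
    endloop
  endfacet
  facet normal -0.4066 -0.7387 0.5377
    outer loop
      vertex 2.15 4.88 0.00
      vertex 10.98 0.02 0.00
      vertex 11.62 11.62 16.42
    endloop
  endfacet
  facet normal 0.3237 -0.7787 0.5375
    outer loop
      vertex 10.98 0.02 0.00
      vertex 20.29 3.89 0.00
      vertex 11.62 11.62 16.42
    endloop
  endfacet
  facet normal 0.8106 -0.2326 0.5375
    outer loop
      vertex 20.29 3.89 0.00
      vertex 23.07 13.58 0.00
      vertex 11.62 11.62 16.42
    endloop
  endfacet
endsolid part

The G0 Z moves step by Δz≈2.74 mm. The G1 loops shrink linearly with z, so the solid tapers from its base footprint up to z≈16.4. Closing with a flat bottom cap and the tapered top and triangulating gives 12 facets — a regular 7-sided pyramid, base circumscribed radius ≈ 11.6 mm, apex at z ≈ 16.4 mm.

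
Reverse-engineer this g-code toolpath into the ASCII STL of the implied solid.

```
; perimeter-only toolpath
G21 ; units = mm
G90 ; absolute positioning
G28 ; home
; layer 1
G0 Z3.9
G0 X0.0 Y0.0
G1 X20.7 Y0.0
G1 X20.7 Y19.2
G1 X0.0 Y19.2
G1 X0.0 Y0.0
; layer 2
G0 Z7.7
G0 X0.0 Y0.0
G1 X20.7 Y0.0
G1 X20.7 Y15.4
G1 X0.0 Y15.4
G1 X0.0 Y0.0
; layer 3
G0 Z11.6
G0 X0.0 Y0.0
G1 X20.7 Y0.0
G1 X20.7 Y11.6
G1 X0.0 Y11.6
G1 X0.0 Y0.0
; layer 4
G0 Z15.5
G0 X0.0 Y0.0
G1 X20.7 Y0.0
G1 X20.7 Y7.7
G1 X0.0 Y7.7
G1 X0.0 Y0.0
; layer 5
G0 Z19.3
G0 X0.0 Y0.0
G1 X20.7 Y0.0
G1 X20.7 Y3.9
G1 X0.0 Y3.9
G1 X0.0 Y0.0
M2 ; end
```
solid part
  facet normal 0.0000 0.0000 -1.0000
    outer loop
      vertex 20.7 23.1 0.0
      vertex 20.7 0.0 0.0
      vertex 0.0 0.0 0.0
    endloop
  endfacet
  facet normal 0.0000 0.0000 -1.0000
    outer loop
      vertex 0.0 23.1 0.0
      vertex 20.7 23.1 0.0
      vertex 0.0 0.0 0.0
    endloop
  endfacet
  facet normal 0.0000 -1.0000 0.0000
    outer loop
      vertex 0.0 0.0 0.0
      vertex 20.7 0.0 0.0
      vertex 20.7 0.0 23.2
    endloop
  endfacet
  facet normal 0.0000 -1.0000 0.0000
    outer loop
      vertex 0.0 0.0 0.0
      vertex 20.7 0.0 23.2
      vertex 0.0 0.0 23.2
    endloop
  endfacet
  facet normal 0.0000 0.7086 0.7056
    outer loop
      vertex 0.0 0.0 23.2
      vertex 20.7 0.0 23.2
      vertex 20.7 23.1 0.0
    endloop
  endfacet
  facet normal 0.0000 0.7086 0.7056
    outer loop
      vertex 0.0 0.0 23.2
      vertex 20.7 23.1 0.0
      vertex 0.0 23.1 0.0
    endloop
  endfacet
  facet normal -1.0000 0.0000 0.0000
    outer loop
      vertex 0.0 0.0 23.2
      vertex 0.0 23.1 0.0
      vertex 0.0 0.0 0.0
    endloop
  endfacet
  facet normal 1.0000 0.0000 0.0000
    outer loop
      vertex 20.7 0.0 0.0
      vertex 20.7 23.1 0.0
      vertex 20.7 0.0 23.2
    endloop
  endfacet
endsolid part

The G0 Z moves step by Δz≈3.9 mm. The G1 loops shrink linearly with z, so the solid tapers from its base footprint up to z≈23.2. Closing with a flat bottom cap and the tapered top and triangulating gives 8 facets — a wedge (ramp): 20.7 × 23.1 mm base, rising to 23.2 mm along the y=0 edge and sloping linearly to z=0 at y=23.1.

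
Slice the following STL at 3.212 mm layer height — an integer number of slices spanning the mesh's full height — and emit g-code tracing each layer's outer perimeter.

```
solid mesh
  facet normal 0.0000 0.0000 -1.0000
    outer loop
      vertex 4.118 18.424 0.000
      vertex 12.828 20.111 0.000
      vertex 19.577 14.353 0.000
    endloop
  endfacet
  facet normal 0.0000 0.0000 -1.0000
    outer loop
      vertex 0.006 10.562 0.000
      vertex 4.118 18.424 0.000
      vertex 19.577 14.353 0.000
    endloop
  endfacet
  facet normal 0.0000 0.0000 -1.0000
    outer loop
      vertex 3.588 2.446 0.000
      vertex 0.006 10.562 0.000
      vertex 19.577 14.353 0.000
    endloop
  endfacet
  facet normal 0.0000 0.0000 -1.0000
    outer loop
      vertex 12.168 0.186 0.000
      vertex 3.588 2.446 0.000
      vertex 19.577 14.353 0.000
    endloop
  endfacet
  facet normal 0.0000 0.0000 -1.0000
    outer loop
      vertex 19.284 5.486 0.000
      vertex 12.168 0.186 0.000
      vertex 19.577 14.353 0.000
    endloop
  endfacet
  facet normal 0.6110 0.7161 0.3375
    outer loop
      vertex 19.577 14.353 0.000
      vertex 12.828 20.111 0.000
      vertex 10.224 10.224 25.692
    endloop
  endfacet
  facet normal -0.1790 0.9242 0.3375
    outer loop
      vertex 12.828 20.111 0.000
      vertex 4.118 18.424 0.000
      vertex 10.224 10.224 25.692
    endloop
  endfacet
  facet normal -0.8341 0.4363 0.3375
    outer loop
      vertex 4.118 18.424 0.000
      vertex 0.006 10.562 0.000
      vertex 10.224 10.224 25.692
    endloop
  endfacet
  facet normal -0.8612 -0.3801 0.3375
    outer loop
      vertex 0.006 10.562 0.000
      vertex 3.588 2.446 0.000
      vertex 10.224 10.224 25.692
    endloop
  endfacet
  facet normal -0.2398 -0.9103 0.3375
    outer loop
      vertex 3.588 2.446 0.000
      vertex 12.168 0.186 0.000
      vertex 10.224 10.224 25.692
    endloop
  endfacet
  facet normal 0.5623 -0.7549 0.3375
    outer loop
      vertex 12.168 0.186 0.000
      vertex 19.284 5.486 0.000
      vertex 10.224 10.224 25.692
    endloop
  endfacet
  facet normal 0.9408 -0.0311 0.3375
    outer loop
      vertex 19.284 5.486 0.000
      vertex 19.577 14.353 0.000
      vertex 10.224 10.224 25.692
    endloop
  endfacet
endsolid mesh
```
; perimeter-only toolpath
G21 ; units = mm
G90 ; absolute positioning
G28 ; home
; layer 1
G0 Z3.212
G0 X18.408 Y13.837
G1 X12.502 Y18.875
G1 X4.881 Y17.399
G1 X1.283 Y10.520
G1 X4.418 Y3.418
G1 X11.925 Y1.441
G1 X18.151 Y6.078
G1 X18.408 Y13.837
; layer 2
G0 Z6.423
G0 X17.239 Y13.321
G1 X12.177 Y17.639
G1 X5.645 Y16.374
G1 X2.561 Y10.477
G1 X5.247 Y4.391
G1 X11.682 Y2.696
G1 X17.019 Y6.670
G1 X17.239 Y13.321
; layer 3
G0 Z9.634
G0 X16.070 Y12.805
G1 X11.851 Y16.403
G1 X6.408 Y15.349
G1 X3.838 Y10.435
G1 X6.077 Y5.363
G1 X11.439 Y3.950
G1 X15.886 Y7.263
G1 X16.070 Y12.805
; layer 4
G0 Z12.846
G0 X14.901 Y12.288
G1 X11.526 Y15.168
G1 X7.171 Y14.324
G1 X5.115 Y10.393
G1 X6.906 Y6.335
G1 X11.196 Y5.205
G1 X14.754 Y7.855
G1 X14.901 Y12.288
; layer 5
G0 Z16.058
G0 X13.731 Y11.772
G1 X11.200 Y13.932
G1 X7.934 Y13.299
G1 X6.392 Y10.351
G1 X7.736 Y7.307
G1 X10.953 Y6.460
G1 X13.622 Y8.447
G1 X13.731 Y11.772
; layer 6
G0 Z19.269
G0 X12.562 Y11.256
G1 X10.875 Y12.696
G1 X8.697 Y12.274
G1 X7.669 Y10.309
G1 X8.565 Y8.279
G1 X10.710 Y7.714
G1 X12.489 Y9.040
G1 X12.562 Y11.256
; layer 7
G0 Z22.480
G0 X11.393 Y10.740
G1 X10.550 Y11.460
G1 X9.461 Y11.249
G1 X8.947 Y10.266
G1 X9.394 Y9.252
G1 X10.467 Y8.969
G1 X11.357 Y9.632
G1 X11.393 Y10.740
M2 ; end

The solid is a regular 7-sided pyramid, base circumscribed radius ≈ 10.2 mm, apex at z ≈ 25.7 mm. Slicing at Δz = 3.212 mm — 8 equal slices spanning the solid's height, so layer i sits at z = i·h/8 — gives 7 non-empty perimeters. Each is a 7-segment closed polygon; G0 lifts to the layer z and rapids to the start vertex, then G1 traces the edges. The cross-section shrinks linearly with z (the slice at the apex is degenerate and omitted).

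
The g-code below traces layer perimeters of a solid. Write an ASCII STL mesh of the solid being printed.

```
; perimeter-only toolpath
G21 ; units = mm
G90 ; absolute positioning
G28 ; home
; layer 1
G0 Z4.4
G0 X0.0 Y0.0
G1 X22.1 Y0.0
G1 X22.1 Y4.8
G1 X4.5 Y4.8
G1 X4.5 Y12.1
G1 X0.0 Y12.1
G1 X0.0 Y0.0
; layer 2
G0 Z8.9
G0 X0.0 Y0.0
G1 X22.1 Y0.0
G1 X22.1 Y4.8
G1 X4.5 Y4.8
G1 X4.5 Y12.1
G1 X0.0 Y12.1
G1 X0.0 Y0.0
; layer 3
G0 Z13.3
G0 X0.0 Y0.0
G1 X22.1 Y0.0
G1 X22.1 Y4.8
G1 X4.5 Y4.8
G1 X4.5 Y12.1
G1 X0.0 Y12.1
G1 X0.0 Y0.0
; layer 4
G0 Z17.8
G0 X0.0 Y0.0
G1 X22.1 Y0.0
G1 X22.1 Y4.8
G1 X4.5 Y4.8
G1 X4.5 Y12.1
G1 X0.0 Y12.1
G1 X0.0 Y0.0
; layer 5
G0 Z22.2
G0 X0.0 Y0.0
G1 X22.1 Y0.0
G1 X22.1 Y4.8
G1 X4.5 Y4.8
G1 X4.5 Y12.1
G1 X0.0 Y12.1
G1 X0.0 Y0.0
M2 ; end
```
solid part
  facet normal 0.0000 0.0000 -1.0000
    outer loop
      vertex 22.1 4.8 0.0
      vertex 22.1 0.0 0.0
      vertex 0.0 0.0 0.0
    endloop
  endfacet
  facet normal 0.0000 0.0000 -1.0000
    outer loop
      vertex 4.5 4.8 0.0
      vertex 22.1 4.8 0.0
      vertex 0.0 0.0 0.0
    endloop
  endfacet
  facet normal 0.0000 0.0000 -1.0000
    outer loop
      vertex 4.5 12.1 0.0
      vertex 4.5 4.8 0.0
      vertex 0.0 0.0 0.0
    endloop
  endfacet
  facet normal 0.0000 0.0000 -1.0000
    outer loop
      vertex 0.0 12.1 0.0
      vertex 4.5 12.1 0.0
      vertex 0.0 0.0 0.0
    endloop
  endfacet
  facet normal 0.0000 0.0000 1.0000
    outer loop
      vertex 0.0 0.0 22.2
      vertex 22.1 0.0 22.2
      vertex 22.1 4.8 22.2
    endloop
  endfacet
  facet normal 0.0000 0.0000 1.0000
    outer loop
      vertex 0.0 0.0 22.2
      vertex 22.1 4.8 22.2
      vertex 4.5 4.8 22.2
    endloop
  endfacet
  facet normal 0.0000 0.0000 1.0000
    outer loop
      vertex 0.0 0.0 22.2
      vertex 4.5 4.8 22.2
      vertex 4.5 12.1 22.2
    endloop
  endfacet
  facet normal 0.0000 0.0000 1.0000
    outer loop
      vertex 0.0 0.0 22.2
      vertex 4.5 12.1 22.2
      vertex 0.0 12.1 22.2
    endloop
  endfacet
  facet normal 0.0000 -1.0000 0.0000
    outer loop
      vertex 0.0 0.0 0.0
      vertex 22.1 0.0 0.0
      vertex 22.1 0.0 22.2
    endloop
  endfacet
  facet normal 0.0000 -1.0000 0.0000
    outer loop
      vertex 0.0 0.0 0.0
      vertex 22.1 0.0 22.2
      vertex 0.0 0.0 22.2
    endloop
  endfacet
  facet normal 1.0000 0.0000 0.0000
    outer loop
      vertex 22.1 0.0 0.0
      vertex 22.1 4.8 0.0
      vertex 22.1 4.8 22.2
    endloop
  endfacet
  facet normal 1.0000 0.0000 0.0000
    outer loop
      vertex 22.1 0.0 0.0
      vertex 22.1 4.8 22.2
      vertex 22.1 0.0 22.2
    endloop
  endfacet
  facet normal 0.0000 1.0000 0.0000
    outer loop
      vertex 22.1 4.8 0.0
      vertex 4.5 4.8 0.0
      vertex 4.5 4.8 22.2
    endloop
  endfacet
  facet normal 0.0000 1.0000 0.0000
    outer loop
      vertex 22.1 4.8 0.0
      vertex 4.5 4.8 22.2
      vertex 22.1 4.8 22.2
    endloop
  endfacet
  facet normal 1.0000 0.0000 0.0000
    outer loop
      vertex 4.5 4.8 0.0
      vertex 4.5 12.1 0.0
      vertex 4.5 12.1 22.2
    endloop
  endfacet
  facet normal 1.0000 0.0000 0.0000
    outer loop
      vertex 4.5 4.8 0.0
      vertex 4.5 12.1 22.2
      vertex 4.5 4.8 22.2
    endloop
  endfacet
  facet normal 0.0000 1.0000 0.0000
    outer loop
      vertex 4.5 12.1 0.0
      vertex 0.0 12.1 0.0
      vertex 0.0 12.1 22.2
    endloop
  endfacet
  facet normal 0.0000 1.0000 0.0000
    outer loop
      vertex 4.5 12.1 0.0
      vertex 0.0 12.1 22.2
      vertex 4.5 12.1 22.2
    endloop
  endfacet
  facet normal -1.0000 0.0000 0.0000
    outer loop
      vertex 0.0 12.1 0.0
      vertex 0.0 0.0 0.0
      vertex 0.0 0.0 22.2
    endloop
  endfacet
  facet normal -1.0000 0.0000 0.0000
    outer loop
      vertex 0.0 12.1 0.0
      vertex 0.0 0.0 22.2
      vertex 0.0 12.1 22.2
    endloop
  endfacet
endsolid part

The G0 Z moves step by Δz≈4.4 mm. Every layer's G1 loop is the same polygon, so the solid is a straight extrusion of it from z=0 to z≈22.2. Closing with flat bottom and top caps and triangulating gives 20 facets — an L-shaped prism: outer 22.1 × 12.1 mm, arm thicknesses ≈ 4.8 mm (horizontal) and 4.5 mm (vertical), extruded 22.2 mm in z.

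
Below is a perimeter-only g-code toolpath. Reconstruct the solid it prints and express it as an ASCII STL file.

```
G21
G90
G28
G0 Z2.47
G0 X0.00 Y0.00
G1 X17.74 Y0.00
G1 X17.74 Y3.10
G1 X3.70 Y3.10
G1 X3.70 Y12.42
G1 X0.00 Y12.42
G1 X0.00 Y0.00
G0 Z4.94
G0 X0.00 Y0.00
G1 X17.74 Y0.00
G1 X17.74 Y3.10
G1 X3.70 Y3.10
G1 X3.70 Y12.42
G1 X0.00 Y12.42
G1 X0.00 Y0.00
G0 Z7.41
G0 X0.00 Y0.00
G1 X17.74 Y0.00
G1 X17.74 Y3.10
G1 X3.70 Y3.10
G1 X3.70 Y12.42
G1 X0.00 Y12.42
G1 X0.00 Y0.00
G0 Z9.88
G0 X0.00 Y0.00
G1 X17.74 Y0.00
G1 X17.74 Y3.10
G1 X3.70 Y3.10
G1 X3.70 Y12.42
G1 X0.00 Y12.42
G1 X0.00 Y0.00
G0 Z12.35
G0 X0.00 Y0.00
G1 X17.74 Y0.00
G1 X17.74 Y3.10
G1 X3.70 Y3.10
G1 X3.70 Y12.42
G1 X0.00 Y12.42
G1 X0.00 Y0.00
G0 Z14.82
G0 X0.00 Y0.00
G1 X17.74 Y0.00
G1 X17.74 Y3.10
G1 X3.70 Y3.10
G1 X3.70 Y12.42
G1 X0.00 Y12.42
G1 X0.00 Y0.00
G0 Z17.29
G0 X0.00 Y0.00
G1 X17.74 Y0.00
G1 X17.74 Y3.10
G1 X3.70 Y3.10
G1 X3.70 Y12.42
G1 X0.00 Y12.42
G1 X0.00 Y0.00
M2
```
solid part
  facet normal 0.0000 0.0000 -1.0000
    outer loop
      vertex 17.74 3.10 0.00
      vertex 17.74 0.00 0.00
      vertex 0.00 0.00 0.00
    endloop
  endfacet
  facet normal 0.0000 0.0000 -1.0000
    outer loop
      vertex 3.70 3.10 0.00
      vertex 17.74 3.10 0.00
      vertex 0.00 0.00 0.00
    endloop
  endfacet
  facet normal 0.0000 0.0000 -1.0000
    outer loop
      vertex 3.70 12.42 0.00
      vertex 3.70 3.10 0.00
      vertex 0.00 0.00 0.00
    endloop
  endfacet
  facet normal 0.0000 0.0000 -1.0000
    outer loop
      vertex 0.00 12.42 0.00
      vertex 3.70 12.42 0.00
      vertex 0.00 0.00 0.00
    endloop
  endfacet
  facet normal 0.0000 0.0000 1.0000
    outer loop
      vertex 0.00 0.00 17.29
      vertex 17.74 0.00 17.29
      vertex 17.74 3.10 17.29
    endloop
  endfacet
  facet normal 0.0000 0.0000 1.0000
    outer loop
      vertex 0.00 0.00 17.29
      vertex 17.74 3.10 17.29
      vertex 3.70 3.10 17.29
    endloop
  endfacet
  facet normal 0.0000 0.0000 1.0000
    outer loop
      vertex 0.00 0.00 17.29
      vertex 3.70 3.10 17.29
      vertex 3.70 12.42 17.29
    endloop
  endfacet
  facet normal 0.0000 0.0000 1.0000
    outer loop
      vertex 0.00 0.00 17.29
      vertex 3.70 12.42 17.29
      vertex 0.00 12.42 17.29
    endloop
  endfacet
  facet normal 0.0000 -1.0000 0.0000
    outer loop
      vertex 0.00 0.00 0.00
      vertex 17.74 0.00 0.00
      vertex 17.74 0.00 17.29
    endloop
  endfacet
  facet normal 0.0000 -1.0000 0.0000
    outer loop
      vertex 0.00 0.00 0.00
      vertex 17.74 0.00 17.29
      vertex 0.00 0.00 17.29
    endloop
  endfacet
  facet normal 1.0000 0.0000 0.0000
    outer loop
      vertex 17.74 0.00 0.00
      vertex 17.74 3.10 0.00
      vertex 17.74 3.10 17.29
    endloop
  endfacet
  facet normal 1.0000 0.0000 0.0000
    outer loop
      vertex 17.74 0.00 0.00
      vertex 17.74 3.10 17.29
      vertex 17.74 0.00 17.29
    endloop
  endfacet
  facet normal 0.0000 1.0000 0.0000
    outer loop
      vertex 17.74 3.10 0.00
      vertex 3.70 3.10 0.00
      vertex 3.70 3.10 17.29
    endloop
  endfacet
  facet normal 0.0000 1.0000 0.0000
    outer loop
      vertex 17.74 3.10 0.00
      vertex 3.70 3.10 17.29
      vertex 17.74 3.10 17.29
    endloop
  endfacet
  facet normal 1.0000 0.0000 0.0000
    outer loop
      vertex 3.70 3.10 0.00
      vertex 3.70 12.42 0.00
      vertex 3.70 12.42 17.29
    endloop
  endfacet
  facet normal 1.0000 0.0000 0.0000
    outer loop
      vertex 3.70 3.10 0.00
      vertex 3.70 12.42 17.29
      vertex 3.70 3.10 17.29
    endloop
  endfacet
  facet normal 0.0000 1.0000 0.0000
    outer loop
      vertex 3.70 12.42 0.00
      vertex 0.00 12.42 0.00
      vertex 0.00 12.42 17.29
    endloop
  endfacet
  facet normal 0.0000 1.0000 0.0000
    outer loop
      vertex 3.70 12.42 0.00
      vertex 0.00 12.42 17.29
      vertex 3.70 12.42 17.29
    endloop
  endfacet
  facet normal -1.0000 0.0000 0.0000
    outer loop
      vertex 0.00 12.42 0.00
      vertex 0.00 0.00 0.00
      vertex 0.00 0.00 17.29
    endloop
  endfacet
  facet normal -1.0000 0.0000 0.0000
    outer loop
      vertex 0.00 12.42 0.00
      vertex 0.00 0.00 17.29
      vertex 0.00 12.42 17.29
    endloop
  endfacet
endsolid part

The G0 Z moves step by Δz≈2.47 mm. Every layer's G1 loop is the same polygon, so the solid is a straight extrusion of it from z=0 to z≈17.3. Closing with flat bottom and top caps and triangulating gives 20 facets — an L-shaped prism: outer 17.7 × 12.4 mm, arm thicknesses ≈ 3.1 mm (horizontal) and 3.7 mm (vertical), extruded 17.3 mm in z.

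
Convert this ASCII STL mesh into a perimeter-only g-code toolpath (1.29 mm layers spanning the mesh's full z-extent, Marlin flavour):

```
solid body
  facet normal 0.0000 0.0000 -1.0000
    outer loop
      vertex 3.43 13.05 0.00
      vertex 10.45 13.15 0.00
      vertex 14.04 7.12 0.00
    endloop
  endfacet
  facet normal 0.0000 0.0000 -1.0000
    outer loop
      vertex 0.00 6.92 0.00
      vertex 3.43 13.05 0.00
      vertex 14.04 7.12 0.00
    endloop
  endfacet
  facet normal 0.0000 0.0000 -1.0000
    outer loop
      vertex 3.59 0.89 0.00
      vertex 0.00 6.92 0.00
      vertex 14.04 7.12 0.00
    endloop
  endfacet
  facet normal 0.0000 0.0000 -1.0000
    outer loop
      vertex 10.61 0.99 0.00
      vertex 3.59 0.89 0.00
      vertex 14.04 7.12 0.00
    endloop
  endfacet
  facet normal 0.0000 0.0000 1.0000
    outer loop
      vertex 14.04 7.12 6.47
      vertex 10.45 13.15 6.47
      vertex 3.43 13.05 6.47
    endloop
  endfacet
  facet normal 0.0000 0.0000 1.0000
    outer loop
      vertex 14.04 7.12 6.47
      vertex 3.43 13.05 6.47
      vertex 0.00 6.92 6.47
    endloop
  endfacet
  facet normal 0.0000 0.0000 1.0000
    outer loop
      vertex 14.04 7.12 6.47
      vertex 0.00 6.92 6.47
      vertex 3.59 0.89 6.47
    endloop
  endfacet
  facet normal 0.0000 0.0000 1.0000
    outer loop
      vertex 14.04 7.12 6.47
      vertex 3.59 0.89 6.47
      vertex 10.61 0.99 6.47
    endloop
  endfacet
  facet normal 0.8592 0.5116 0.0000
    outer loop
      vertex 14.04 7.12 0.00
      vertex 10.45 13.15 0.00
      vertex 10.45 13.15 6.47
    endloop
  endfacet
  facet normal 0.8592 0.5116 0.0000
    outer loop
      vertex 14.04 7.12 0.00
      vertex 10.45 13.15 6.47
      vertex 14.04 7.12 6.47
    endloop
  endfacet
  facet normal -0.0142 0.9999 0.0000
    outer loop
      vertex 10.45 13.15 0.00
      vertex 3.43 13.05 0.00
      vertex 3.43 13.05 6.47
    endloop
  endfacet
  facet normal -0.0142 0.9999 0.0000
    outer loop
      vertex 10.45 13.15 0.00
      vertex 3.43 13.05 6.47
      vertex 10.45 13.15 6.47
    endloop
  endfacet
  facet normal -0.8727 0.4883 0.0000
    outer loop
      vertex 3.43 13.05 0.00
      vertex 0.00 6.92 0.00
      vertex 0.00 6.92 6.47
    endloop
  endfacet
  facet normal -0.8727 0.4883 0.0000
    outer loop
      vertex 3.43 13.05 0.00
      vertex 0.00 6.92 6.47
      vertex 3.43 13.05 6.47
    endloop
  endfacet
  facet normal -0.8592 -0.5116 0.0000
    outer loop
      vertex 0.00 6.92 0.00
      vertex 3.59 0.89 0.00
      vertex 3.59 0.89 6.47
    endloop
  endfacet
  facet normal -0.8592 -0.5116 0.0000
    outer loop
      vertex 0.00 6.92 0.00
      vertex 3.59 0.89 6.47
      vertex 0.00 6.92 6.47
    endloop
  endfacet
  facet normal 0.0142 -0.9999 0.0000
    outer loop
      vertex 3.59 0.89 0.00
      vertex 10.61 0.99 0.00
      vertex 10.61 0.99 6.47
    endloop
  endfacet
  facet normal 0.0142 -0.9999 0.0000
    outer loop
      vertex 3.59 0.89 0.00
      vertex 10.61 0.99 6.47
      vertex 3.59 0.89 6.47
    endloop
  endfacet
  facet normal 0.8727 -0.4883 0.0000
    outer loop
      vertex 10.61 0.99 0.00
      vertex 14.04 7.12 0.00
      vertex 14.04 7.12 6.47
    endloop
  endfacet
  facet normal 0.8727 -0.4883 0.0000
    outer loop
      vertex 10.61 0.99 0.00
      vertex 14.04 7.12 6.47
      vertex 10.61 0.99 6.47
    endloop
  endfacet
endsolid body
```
; perimeter-only toolpath
G21 ; units = mm
G90 ; absolute positioning
G28 ; home
; layer 1
G0 Z1.29
G0 X14.04 Y7.12
G1 X10.45 Y13.15
G1 X3.43 Y13.05
G1 X0.00 Y6.92
G1 X3.59 Y0.89
G1 X10.61 Y0.99
G1 X14.04 Y7.12
; layer 2
G0 Z2.59
G0 X14.04 Y7.12
G1 X10.45 Y13.15
G1 X3.43 Y13.05
G1 X0.00 Y6.92
G1 X3.59 Y0.89
G1 X10.61 Y0.99
G1 X14.04 Y7.12
; layer 3
G0 Z3.88
G0 X14.04 Y7.12
G1 X10.45 Y13.15
G1 X3.43 Y13.05
G1 X0.00 Y6.92
G1 X3.59 Y0.89
G1 X10.61 Y0.99
G1 X14.04 Y7.12
; layer 4
G0 Z5.18
G0 X14.04 Y7.12
G1 X10.45 Y13.15
G1 X3.43 Y13.05
G1 X0.00 Y6.92
G1 X3.59 Y0.89
G1 X10.61 Y0.99
G1 X14.04 Y7.12
; layer 5
G0 Z6.47
G0 X14.04 Y7.12
G1 X10.45 Y13.15
G1 X3.43 Y13.05
G1 X0.00 Y6.92
G1 X3.59 Y0.89
G1 X10.61 Y0.99
G1 X14.04 Y7.12
M2 ; end

The solid is a regular 6-sided prism (a cylinder approximated with 6 flat sides), circumscribed radius ≈ 7.02 mm, height ≈ 6.47 mm. Slicing at Δz = 1.29 mm — 5 equal slices spanning the solid's height, so layer i sits at z = i·h/5 — gives 5 non-empty perimeters. Each is a 6-segment closed polygon; G0 lifts to the layer z and rapids to the start vertex, then G1 traces the edges.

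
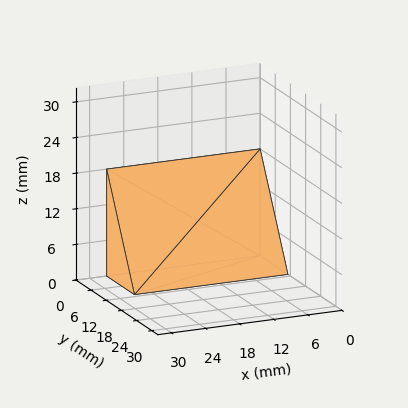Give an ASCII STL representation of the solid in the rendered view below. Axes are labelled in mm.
Reading the render: the shape is a wedge (ramp): 27 × 11 mm base, rising to 18 mm along the y=0 edge and sloping linearly to z=0 at y=11 (dimensions read to the nearest mm from the axis ticks). For the STL, each face is triangulated and given an outward normal.

solid part
  facet normal 0.0000 0.0000 -1.0000
    outer loop
      vertex 27.00 11.00 0.00
      vertex 27.00 0.00 0.00
      vertex 0.00 0.00 0.00
    endloop
  endfacet
  facet normal 0.0000 0.0000 -1.0000
    outer loop
      vertex 0.00 11.00 0.00
      vertex 27.00 11.00 0.00
      vertex 0.00 0.00 0.00
    endloop
  endfacet
  facet normal 0.0000 -1.0000 0.0000
    outer loop
      vertex 0.00 0.00 0.00
      vertex 27.00 0.00 0.00
      vertex 27.00 0.00 18.00
    endloop
  endfacet
  facet normal 0.0000 -1.0000 0.0000
    outer loop
      vertex 0.00 0.00 0.00
      vertex 27.00 0.00 18.00
      vertex 0.00 0.00 18.00
    endloop
  endfacet
  facet normal 0.0000 0.8533 0.5215
    outer loop
      vertex 0.00 0.00 18.00
      vertex 27.00 0.00 18.00
      vertex 27.00 11.00 0.00
    endloop
  endfacet
  facet normal 0.0000 0.8533 0.5215
    outer loop
      vertex 0.00 0.00 18.00
      vertex 27.00 11.00 0.00
      vertex 0.00 11.00 0.00
    endloop
  endfacet
  facet normal -1.0000 0.0000 0.0000
    outer loop
      vertex 0.00 0.00 18.00
      vertex 0.00 11.00 0.00
      vertex 0.00 0.00 0.00
    endloop
  endfacet
  facet normal 1.0000 0.0000 0.0000
    outer loop
      vertex 27.00 0.00 0.00
      vertex 27.00 11.00 0.00
      vertex 27.00 0.00 18.00
    endloop
  endfacet
endsolid part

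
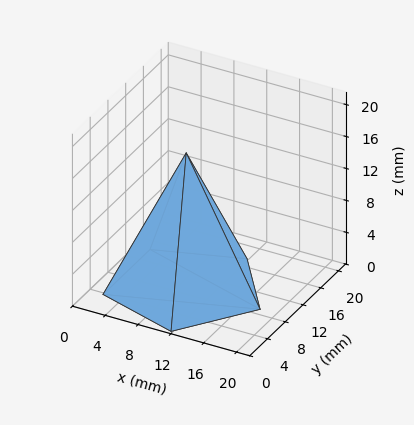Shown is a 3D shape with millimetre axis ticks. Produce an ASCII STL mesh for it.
Reading the render: the shape is a regular 5-sided pyramid, base circumscribed radius ≈ 9 mm, apex at z ≈ 17 mm (dimensions read to the nearest mm from the axis ticks). For the STL, each face is triangulated and given an outward normal.

solid part
  facet normal 0.0000 0.0000 -1.0000
    outer loop
      vertex 1.72 14.29 0.00
      vertex 11.78 17.56 0.00
      vertex 18.00 9.00 0.00
    endloop
  endfacet
  facet normal 0.0000 0.0000 -1.0000
    outer loop
      vertex 1.72 3.71 0.00
      vertex 1.72 14.29 0.00
      vertex 18.00 9.00 0.00
    endloop
  endfacet
  facet normal 0.0000 0.0000 -1.0000
    outer loop
      vertex 11.78 0.44 0.00
      vertex 1.72 3.71 0.00
      vertex 18.00 9.00 0.00
    endloop
  endfacet
  facet normal 0.7436 0.5404 0.3937
    outer loop
      vertex 18.00 9.00 0.00
      vertex 11.78 17.56 0.00
      vertex 9.00 9.00 17.00
    endloop
  endfacet
  facet normal -0.2842 0.8742 0.3937
    outer loop
      vertex 11.78 17.56 0.00
      vertex 1.72 14.29 0.00
      vertex 9.00 9.00 17.00
    endloop
  endfacet
  facet normal -0.9193 0.0000 0.3937
    outer loop
      vertex 1.72 14.29 0.00
      vertex 1.72 3.71 0.00
      vertex 9.00 9.00 17.00
    endloop
  endfacet
  facet normal -0.2842 -0.8742 0.3937
    outer loop
      vertex 1.72 3.71 0.00
      vertex 11.78 0.44 0.00
      vertex 9.00 9.00 17.00
    endloop
  endfacet
  facet normal 0.7436 -0.5404 0.3937
    outer loop
      vertex 11.78 0.44 0.00
      vertex 18.00 9.00 0.00
      vertex 9.00 9.00 17.00
    endloop
  endfacet
endsolid part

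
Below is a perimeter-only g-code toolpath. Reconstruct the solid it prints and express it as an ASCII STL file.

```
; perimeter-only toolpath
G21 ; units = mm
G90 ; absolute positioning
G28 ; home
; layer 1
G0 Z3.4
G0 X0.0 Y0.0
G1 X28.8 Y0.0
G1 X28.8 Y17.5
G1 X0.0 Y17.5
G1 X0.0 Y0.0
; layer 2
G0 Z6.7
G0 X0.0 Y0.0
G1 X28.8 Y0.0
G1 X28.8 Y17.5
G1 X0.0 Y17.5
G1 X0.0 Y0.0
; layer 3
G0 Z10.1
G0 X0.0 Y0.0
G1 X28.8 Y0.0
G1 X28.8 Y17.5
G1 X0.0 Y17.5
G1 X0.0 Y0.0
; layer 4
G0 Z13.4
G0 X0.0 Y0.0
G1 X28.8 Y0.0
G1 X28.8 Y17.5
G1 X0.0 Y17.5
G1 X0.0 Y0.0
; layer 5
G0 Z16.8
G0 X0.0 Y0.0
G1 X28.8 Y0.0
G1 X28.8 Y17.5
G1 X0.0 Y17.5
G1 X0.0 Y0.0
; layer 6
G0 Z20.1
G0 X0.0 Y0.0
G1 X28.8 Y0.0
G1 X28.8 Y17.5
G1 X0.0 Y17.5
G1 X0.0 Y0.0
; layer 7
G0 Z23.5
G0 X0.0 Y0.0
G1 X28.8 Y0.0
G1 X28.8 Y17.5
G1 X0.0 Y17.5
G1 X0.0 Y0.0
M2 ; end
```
solid part
  facet normal 0.0000 0.0000 -1.0000
    outer loop
      vertex 28.8 17.5 0.0
      vertex 28.8 0.0 0.0
      vertex 0.0 0.0 0.0
    endloop
  endfacet
  facet normal 0.0000 0.0000 -1.0000
    outer loop
      vertex 0.0 17.5 0.0
      vertex 28.8 17.5 0.0
      vertex 0.0 0.0 0.0
    endloop
  endfacet
  facet normal 0.0000 0.0000 1.0000
    outer loop
      vertex 0.0 0.0 23.5
      vertex 28.8 0.0 23.5
      vertex 28.8 17.5 23.5
    endloop
  endfacet
  facet normal 0.0000 0.0000 1.0000
    outer loop
      vertex 0.0 0.0 23.5
      vertex 28.8 17.5 23.5
      vertex 0.0 17.5 23.5
    endloop
  endfacet
  facet normal 0.0000 -1.0000 0.0000
    outer loop
      vertex 0.0 0.0 0.0
      vertex 28.8 0.0 0.0
      vertex 28.8 0.0 23.5
    endloop
  endfacet
  facet normal 0.0000 -1.0000 0.0000
    outer loop
      vertex 0.0 0.0 0.0
      vertex 28.8 0.0 23.5
      vertex 0.0 0.0 23.5
    endloop
  endfacet
  facet normal 0.0000 1.0000 0.0000
    outer loop
      vertex 28.8 17.5 23.5
      vertex 28.8 17.5 0.0
      vertex 0.0 17.5 0.0
    endloop
  endfacet
  facet normal 0.0000 1.0000 0.0000
    outer loop
      vertex 0.0 17.5 23.5
      vertex 28.8 17.5 23.5
      vertex 0.0 17.5 0.0
    endloop
  endfacet
  facet normal -1.0000 0.0000 0.0000
    outer loop
      vertex 0.0 17.5 23.5
      vertex 0.0 17.5 0.0
      vertex 0.0 0.0 0.0
    endloop
  endfacet
  facet normal -1.0000 0.0000 0.0000
    outer loop
      vertex 0.0 0.0 23.5
      vertex 0.0 17.5 23.5
      vertex 0.0 0.0 0.0
    endloop
  endfacet
  facet normal 1.0000 0.0000 0.0000
    outer loop
      vertex 28.8 0.0 0.0
      vertex 28.8 17.5 0.0
      vertex 28.8 17.5 23.5
    endloop
  endfacet
  facet normal 1.0000 0.0000 0.0000
    outer loop
      vertex 28.8 0.0 0.0
      vertex 28.8 17.5 23.5
      vertex 28.8 0.0 23.5
    endloop
  endfacet
endsolid part

The G0 Z moves step by Δz≈3.4 mm. Every layer's G1 loop is the same polygon, so the solid is a straight extrusion of it from z=0 to z≈23.5. Closing with flat bottom and top caps and triangulating gives 12 facets — a rectangular box, roughly 28.8 × 17.5 mm footprint and 23.5 mm tall.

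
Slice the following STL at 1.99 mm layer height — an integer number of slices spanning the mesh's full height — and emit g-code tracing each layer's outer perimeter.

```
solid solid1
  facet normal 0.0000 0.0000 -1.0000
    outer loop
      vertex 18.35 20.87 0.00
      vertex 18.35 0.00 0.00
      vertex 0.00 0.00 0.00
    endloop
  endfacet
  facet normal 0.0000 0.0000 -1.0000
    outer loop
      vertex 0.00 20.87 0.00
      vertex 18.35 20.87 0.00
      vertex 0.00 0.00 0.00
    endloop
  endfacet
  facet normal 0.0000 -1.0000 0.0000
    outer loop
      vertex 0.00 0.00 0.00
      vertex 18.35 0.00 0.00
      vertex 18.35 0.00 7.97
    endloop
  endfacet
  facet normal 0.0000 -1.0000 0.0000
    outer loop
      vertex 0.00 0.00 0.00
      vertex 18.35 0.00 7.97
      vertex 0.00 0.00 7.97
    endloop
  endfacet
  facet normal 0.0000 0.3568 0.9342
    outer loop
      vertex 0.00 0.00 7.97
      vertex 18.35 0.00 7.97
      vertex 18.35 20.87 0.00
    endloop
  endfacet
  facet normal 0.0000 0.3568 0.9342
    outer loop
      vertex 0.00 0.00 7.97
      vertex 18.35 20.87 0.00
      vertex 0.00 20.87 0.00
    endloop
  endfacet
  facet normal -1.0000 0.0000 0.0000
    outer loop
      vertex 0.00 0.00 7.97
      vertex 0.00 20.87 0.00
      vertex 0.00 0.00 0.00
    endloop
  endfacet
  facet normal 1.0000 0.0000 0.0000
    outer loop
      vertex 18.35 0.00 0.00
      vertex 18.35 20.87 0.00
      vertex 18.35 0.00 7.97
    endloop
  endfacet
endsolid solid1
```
; perimeter-only toolpath
G21 ; units = mm
G90 ; absolute positioning
G28 ; home
; layer 1
G0 Z1.99
G0 X0.00 Y0.00
G1 X18.35 Y0.00
G1 X18.35 Y15.65
G1 X0.00 Y15.65
G1 X0.00 Y0.00
; layer 2
G0 Z3.98
G0 X0.00 Y0.00
G1 X18.35 Y0.00
G1 X18.35 Y10.44
G1 X0.00 Y10.44
G1 X0.00 Y0.00
; layer 3
G0 Z5.98
G0 X0.00 Y0.00
G1 X18.35 Y0.00
G1 X18.35 Y5.22
G1 X0.00 Y5.22
G1 X0.00 Y0.00
M2 ; end

The solid is a wedge (ramp): 18.4 × 20.9 mm base, rising to 7.97 mm along the y=0 edge and sloping linearly to z=0 at y=20.9. Slicing at Δz = 1.99 mm — 4 equal slices spanning the solid's height, so layer i sits at z = i·h/4 — gives 3 non-empty perimeters. Each is a 4-segment closed polygon; G0 lifts to the layer z and rapids to the start vertex, then G1 traces the edges. The cross-section shrinks linearly with z (the slice at the apex is degenerate and omitted).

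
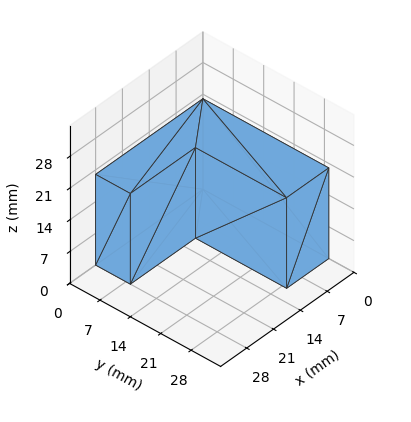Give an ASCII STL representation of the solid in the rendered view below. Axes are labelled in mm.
Reading the render: the shape is an L-shaped prism: outer 28 × 29 mm, arm thicknesses ≈ 8 mm (horizontal) and 11 mm (vertical), extruded 20 mm in z (dimensions read to the nearest mm from the axis ticks). For the STL, each face is triangulated and given an outward normal.

solid part
  facet normal 0.0000 0.0000 -1.0000
    outer loop
      vertex 28.0 8.0 0.0
      vertex 28.0 0.0 0.0
      vertex 0.0 0.0 0.0
    endloop
  endfacet
  facet normal 0.0000 0.0000 -1.0000
    outer loop
      vertex 11.0 8.0 0.0
      vertex 28.0 8.0 0.0
      vertex 0.0 0.0 0.0
    endloop
  endfacet
  facet normal 0.0000 0.0000 -1.0000
    outer loop
      vertex 11.0 29.0 0.0
      vertex 11.0 8.0 0.0
      vertex 0.0 0.0 0.0
    endloop
  endfacet
  facet normal 0.0000 0.0000 -1.0000
    outer loop
      vertex 0.0 29.0 0.0
      vertex 11.0 29.0 0.0
      vertex 0.0 0.0 0.0
    endloop
  endfacet
  facet normal 0.0000 0.0000 1.0000
    outer loop
      vertex 0.0 0.0 20.0
      vertex 28.0 0.0 20.0
      vertex 28.0 8.0 20.0
    endloop
  endfacet
  facet normal 0.0000 0.0000 1.0000
    outer loop
      vertex 0.0 0.0 20.0
      vertex 28.0 8.0 20.0
      vertex 11.0 8.0 20.0
    endloop
  endfacet
  facet normal 0.0000 0.0000 1.0000
    outer loop
      vertex 0.0 0.0 20.0
      vertex 11.0 8.0 20.0
      vertex 11.0 29.0 20.0
    endloop
  endfacet
  facet normal 0.0000 0.0000 1.0000
    outer loop
      vertex 0.0 0.0 20.0
      vertex 11.0 29.0 20.0
      vertex 0.0 29.0 20.0
    endloop
  endfacet
  facet normal 0.0000 -1.0000 0.0000
    outer loop
      vertex 0.0 0.0 0.0
      vertex 28.0 0.0 0.0
      vertex 28.0 0.0 20.0
    endloop
  endfacet
  facet normal 0.0000 -1.0000 0.0000
    outer loop
      vertex 0.0 0.0 0.0
      vertex 28.0 0.0 20.0
      vertex 0.0 0.0 20.0
    endloop
  endfacet
  facet normal 1.0000 0.0000 0.0000
    outer loop
      vertex 28.0 0.0 0.0
      vertex 28.0 8.0 0.0
      vertex 28.0 8.0 20.0
    endloop
  endfacet
  facet normal 1.0000 0.0000 0.0000
    outer loop
      vertex 28.0 0.0 0.0
      vertex 28.0 8.0 20.0
      vertex 28.0 0.0 20.0
    endloop
  endfacet
  facet normal 0.0000 1.0000 0.0000
    outer loop
      vertex 28.0 8.0 0.0
      vertex 11.0 8.0 0.0
      vertex 11.0 8.0 20.0
    endloop
  endfacet
  facet normal 0.0000 1.0000 0.0000
    outer loop
      vertex 28.0 8.0 0.0
      vertex 11.0 8.0 20.0
      vertex 28.0 8.0 20.0
    endloop
  endfacet
  facet normal 1.0000 0.0000 0.0000
    outer loop
      vertex 11.0 8.0 0.0
      vertex 11.0 29.0 0.0
      vertex 11.0 29.0 20.0
    endloop
  endfacet
  facet normal 1.0000 0.0000 0.0000
    outer loop
      vertex 11.0 8.0 0.0
      vertex 11.0 29.0 20.0
      vertex 11.0 8.0 20.0
    endloop
  endfacet
  facet normal 0.0000 1.0000 0.0000
    outer loop
      vertex 11.0 29.0 0.0
      vertex 0.0 29.0 0.0
      vertex 0.0 29.0 20.0
    endloop
  endfacet
  facet normal 0.0000 1.0000 0.0000
    outer loop
      vertex 11.0 29.0 0.0
      vertex 0.0 29.0 20.0
      vertex 11.0 29.0 20.0
    endloop
  endfacet
  facet normal -1.0000 0.0000 0.0000
    outer loop
      vertex 0.0 29.0 0.0
      vertex 0.0 0.0 0.0
      vertex 0.0 0.0 20.0
    endloop
  endfacet
  facet normal -1.0000 0.0000 0.0000
    outer loop
      vertex 0.0 29.0 0.0
      vertex 0.0 0.0 20.0
      vertex 0.0 29.0 20.0
    endloop
  endfacet
endsolid part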